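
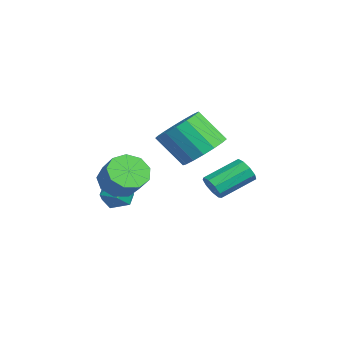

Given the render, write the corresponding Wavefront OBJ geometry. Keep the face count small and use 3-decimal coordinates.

v -1.24 -1.732 -1.934
v -0.903 -1.518 -1.278
v -0.157 -2.182 -2.342
v 0.18 -1.968 -1.686
v -0.331 -2.541 -1.686
v -1 -2.263 -1.434
v -0.06 -1.437 -2.186
v -0.729 -1.159 -1.934
v -0.174 -1.336 -1.434
v -0.342 -2.018 -1.125
v -0.718 -1.682 -2.495
v -0.886 -2.364 -2.186
v 0.417 1.608 -1.376
v 0.66 1.413 -0.863
v 0.306 2.836 -0.152
v 0.063 3.032 -0.664
v 0.946 1.598 -1.092
v 0.592 3.021 -0.38
v 0.984 1.788 -1.454
v 0.63 3.212 -0.742
v 0.757 1.895 -1.779
v 0.403 3.318 -1.067
v 0.371 1.867 -1.915
v 0.017 3.29 -1.204
v 0.007 1.718 -1.8
v -0.347 3.141 -1.088
v -0.166 1.518 -1.485
v -0.52 2.941 -0.774
v -0.066 1.36 -1.12
v -0.42 2.783 -0.408
v 0.26 1.319 -0.874
v -0.094 2.742 -0.163
v 1.263 -2.095 -0.318
v 1.849 -2.388 -0.861
v 2.702 -2.158 -0.064
v 2.117 -1.865 0.478
v 1.771 -1.817 -0.942
v 2.624 -1.588 -0.145
v 1.455 -1.377 -0.731
v 2.308 -1.147 0.066
v 1.05 -1.272 -0.327
v 1.903 -1.043 0.47
v 0.745 -1.552 0.081
v 1.598 -1.323 0.878
v 0.682 -2.087 0.302
v 1.535 -1.857 1.099
v 0.891 -2.625 0.232
v 1.745 -2.395 1.029
v 1.275 -2.915 -0.095
v 2.128 -2.685 0.702
v 1.653 -2.821 -0.526
v 2.506 -2.592 0.271
v -0.056 1.438 0.337
v 0.926 1.172 0.598
v 0.337 0.237 1.863
v -0.644 0.502 1.603
v 0.839 1.589 0.865
v 0.25 0.654 2.131
v 0.547 1.971 1.012
v -0.042 1.036 2.277
v 0.117 2.23 1.004
v -0.472 1.295 2.269
v -0.353 2.309 0.843
v -0.941 1.374 2.108
v -0.754 2.187 0.566
v -1.343 1.252 1.832
v -0.996 1.894 0.237
v -1.585 0.959 1.503
v -1.022 1.496 -0.069
v -1.611 0.561 1.196
v -0.827 1.085 -0.282
v -1.416 0.15 0.983
v -0.455 0.755 -0.353
v -1.044 -0.18 0.912
v 0.008 0.581 -0.266
v -0.58 -0.354 0.999
v 0.457 0.603 -0.041
v -0.132 -0.332 1.225
v 0.788 0.816 0.271
v 0.2 -0.119 1.536
f 1 12 6
f 1 6 2
f 1 2 8
f 1 8 11
f 1 11 12
f 2 6 10
f 6 12 5
f 12 11 3
f 11 8 7
f 8 2 9
f 4 10 5
f 4 5 3
f 4 3 7
f 4 7 9
f 4 9 10
f 5 10 6
f 3 5 12
f 7 3 11
f 9 7 8
f 10 9 2
f 14 13 17
f 14 17 15
f 15 17 18
f 15 18 16
f 17 13 19
f 17 19 18
f 18 19 20
f 18 20 16
f 19 13 21
f 19 21 20
f 20 21 22
f 20 22 16
f 21 13 23
f 21 23 22
f 22 23 24
f 22 24 16
f 23 13 25
f 23 25 24
f 24 25 26
f 24 26 16
f 25 13 27
f 25 27 26
f 26 27 28
f 26 28 16
f 27 13 29
f 27 29 28
f 28 29 30
f 28 30 16
f 29 13 31
f 29 31 30
f 30 31 32
f 30 32 16
f 31 13 14
f 31 14 32
f 32 14 15
f 32 15 16
f 34 33 37
f 34 37 35
f 35 37 38
f 35 38 36
f 37 33 39
f 37 39 38
f 38 39 40
f 38 40 36
f 39 33 41
f 39 41 40
f 40 41 42
f 40 42 36
f 41 33 43
f 41 43 42
f 42 43 44
f 42 44 36
f 43 33 45
f 43 45 44
f 44 45 46
f 44 46 36
f 45 33 47
f 45 47 46
f 46 47 48
f 46 48 36
f 47 33 49
f 47 49 48
f 48 49 50
f 48 50 36
f 49 33 51
f 49 51 50
f 50 51 52
f 50 52 36
f 51 33 34
f 51 34 52
f 52 34 35
f 52 35 36
f 54 53 57
f 54 57 55
f 55 57 58
f 55 58 56
f 57 53 59
f 57 59 58
f 58 59 60
f 58 60 56
f 59 53 61
f 59 61 60
f 60 61 62
f 60 62 56
f 61 53 63
f 61 63 62
f 62 63 64
f 62 64 56
f 63 53 65
f 63 65 64
f 64 65 66
f 64 66 56
f 65 53 67
f 65 67 66
f 66 67 68
f 66 68 56
f 67 53 69
f 67 69 68
f 68 69 70
f 68 70 56
f 69 53 71
f 69 71 70
f 70 71 72
f 70 72 56
f 71 53 73
f 71 73 72
f 72 73 74
f 72 74 56
f 73 53 75
f 73 75 74
f 74 75 76
f 74 76 56
f 75 53 77
f 75 77 76
f 76 77 78
f 76 78 56
f 77 53 79
f 77 79 78
f 78 79 80
f 78 80 56
f 79 53 54
f 79 54 80
f 80 54 55
f 80 55 56



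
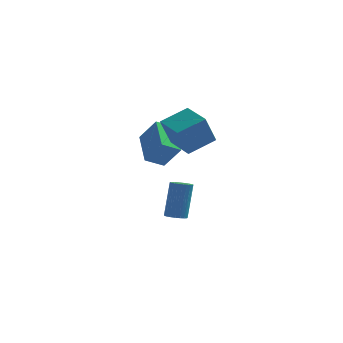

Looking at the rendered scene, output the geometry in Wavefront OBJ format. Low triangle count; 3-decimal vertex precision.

v -0.666 1.08 2.177
v -1.013 0.473 3.538
v 0.363 1.849 2.782
v 0.015 1.242 4.143
v 0.285 -0.002 1.937
v -0.063 -0.609 3.298
v 1.313 0.767 2.542
v 0.966 0.16 3.903
v -1.103 1.788 0.544
v -1.844 1.295 0.979
v -1.666 3.344 1.35
v -2.406 2.851 1.784
v -0.314 1.529 1.596
v -1.054 1.036 2.03
v -0.876 3.085 2.401
v -1.617 2.592 2.836
v -0.789 2.764 -2.849
v -0.392 3.076 -2.974
v -0.235 3.608 -1.157
v -0.631 3.296 -1.031
v -0.562 3.207 -2.998
v -0.405 3.74 -1.181
v -0.771 3.262 -2.996
v -0.614 3.794 -1.179
v -0.983 3.231 -2.969
v -0.826 3.763 -1.151
v -1.162 3.119 -2.92
v -1.004 3.651 -1.103
v -1.276 2.946 -2.86
v -1.119 3.478 -1.043
v -1.305 2.741 -2.797
v -1.148 3.273 -0.98
v -1.246 2.54 -2.743
v -1.089 3.072 -0.926
v -1.107 2.378 -2.708
v -0.95 2.91 -0.891
v -0.914 2.282 -2.697
v -0.756 2.815 -0.88
v -0.698 2.27 -2.712
v -0.541 2.803 -0.895
v -0.498 2.344 -2.751
v -0.341 2.876 -0.933
v -0.349 2.489 -2.806
v -0.192 3.022 -0.989
v -0.275 2.683 -2.869
v -0.118 3.215 -1.052
v -0.291 2.89 -2.929
v -0.133 3.422 -1.111
f 2 4 1
f 5 2 1
f 1 4 3
f 3 5 1
f 2 8 4
f 6 2 5
f 6 8 2
f 4 8 3
f 7 5 3
f 3 8 7
f 7 6 5
f 8 6 7
f 10 12 9
f 13 10 9
f 9 12 11
f 11 13 9
f 10 16 12
f 14 10 13
f 14 16 10
f 12 16 11
f 15 13 11
f 11 16 15
f 15 14 13
f 16 14 15
f 18 17 21
f 18 21 19
f 19 21 22
f 19 22 20
f 21 17 23
f 21 23 22
f 22 23 24
f 22 24 20
f 23 17 25
f 23 25 24
f 24 25 26
f 24 26 20
f 25 17 27
f 25 27 26
f 26 27 28
f 26 28 20
f 27 17 29
f 27 29 28
f 28 29 30
f 28 30 20
f 29 17 31
f 29 31 30
f 30 31 32
f 30 32 20
f 31 17 33
f 31 33 32
f 32 33 34
f 32 34 20
f 33 17 35
f 33 35 34
f 34 35 36
f 34 36 20
f 35 17 37
f 35 37 36
f 36 37 38
f 36 38 20
f 37 17 39
f 37 39 38
f 38 39 40
f 38 40 20
f 39 17 41
f 39 41 40
f 40 41 42
f 40 42 20
f 41 17 43
f 41 43 42
f 42 43 44
f 42 44 20
f 43 17 45
f 43 45 44
f 44 45 46
f 44 46 20
f 45 17 47
f 45 47 46
f 46 47 48
f 46 48 20
f 47 17 18
f 47 18 48
f 48 18 19
f 48 19 20



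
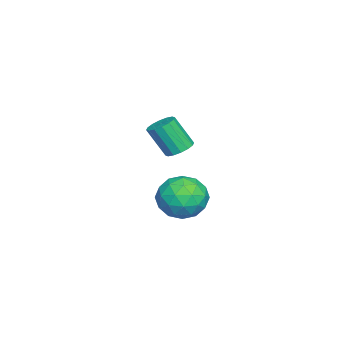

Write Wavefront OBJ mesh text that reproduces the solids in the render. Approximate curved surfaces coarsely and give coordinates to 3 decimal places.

v -2.886 2.704 -1.833
v -2.452 2.311 -0.96
v -4.388 2.809 -1.04
v -3.954 2.416 -0.167
v -3.692 3.379 -0.496
v -2.764 3.315 -0.986
v -4.076 1.805 -1.014
v -3.148 1.741 -1.504
v -3.187 1.755 -0.454
v -2.95 2.728 -0.133
v -3.89 2.392 -1.867
v -3.653 3.365 -1.546
v -2.537 2.499 -1.466
v -4.303 2.621 -0.534
v -4.149 3.188 -0.727
v -3.894 2.957 -0.214
v -2.721 3.089 -1.482
v -2.466 2.858 -0.968
v -3.195 3.485 -0.695
v -4.374 2.262 -1.032
v -4.119 2.031 -0.518
v -2.946 2.163 -1.786
v -2.691 1.932 -1.273
v -3.645 1.635 -1.305
v -2.714 1.941 -0.655
v -3.597 2.002 -0.189
v -3.669 1.643 -0.687
v -3.123 1.605 -0.975
v -2.575 2.513 -0.467
v -3.458 2.574 -0.001
v -3.304 3.141 -0.194
v -2.759 3.103 -0.482
v -3.007 2.186 -0.17
v -3.382 2.546 -1.999
v -4.265 2.607 -1.533
v -4.081 2.017 -1.518
v -3.536 1.979 -1.806
v -3.243 3.118 -1.811
v -4.126 3.179 -1.345
v -3.717 3.515 -1.025
v -3.171 3.477 -1.313
v -3.833 2.934 -1.83
v -1.245 3.041 2.532
v -0.716 3.231 2.629
v -0.687 2.549 3.805
v -1.215 2.359 3.708
v -0.893 3.433 2.751
v -0.864 2.751 3.927
v -1.165 3.53 2.814
v -1.135 2.848 3.99
v -1.458 3.496 2.801
v -1.428 2.814 3.977
v -1.693 3.34 2.717
v -1.664 2.658 3.893
v -1.809 3.104 2.583
v -1.78 2.422 3.759
v -1.773 2.851 2.435
v -1.744 2.169 3.611
v -1.596 2.649 2.313
v -1.567 1.967 3.489
v -1.325 2.552 2.25
v -1.295 1.87 3.426
v -1.032 2.586 2.263
v -1.002 1.904 3.439
v -0.796 2.742 2.347
v -0.767 2.06 3.523
v -0.68 2.978 2.481
v -0.651 2.296 3.657
f 1 38 17
f 38 12 41
f 17 41 6
f 38 41 17
f 1 17 13
f 17 6 18
f 13 18 2
f 17 18 13
f 1 13 22
f 13 2 23
f 22 23 8
f 13 23 22
f 1 22 34
f 22 8 37
f 34 37 11
f 22 37 34
f 1 34 38
f 34 11 42
f 38 42 12
f 34 42 38
f 2 18 29
f 18 6 32
f 29 32 10
f 18 32 29
f 6 41 19
f 41 12 40
f 19 40 5
f 41 40 19
f 12 42 39
f 42 11 35
f 39 35 3
f 42 35 39
f 11 37 36
f 37 8 24
f 36 24 7
f 37 24 36
f 8 23 28
f 23 2 25
f 28 25 9
f 23 25 28
f 4 30 16
f 30 10 31
f 16 31 5
f 30 31 16
f 4 16 14
f 16 5 15
f 14 15 3
f 16 15 14
f 4 14 21
f 14 3 20
f 21 20 7
f 14 20 21
f 4 21 26
f 21 7 27
f 26 27 9
f 21 27 26
f 4 26 30
f 26 9 33
f 30 33 10
f 26 33 30
f 5 31 19
f 31 10 32
f 19 32 6
f 31 32 19
f 3 15 39
f 15 5 40
f 39 40 12
f 15 40 39
f 7 20 36
f 20 3 35
f 36 35 11
f 20 35 36
f 9 27 28
f 27 7 24
f 28 24 8
f 27 24 28
f 10 33 29
f 33 9 25
f 29 25 2
f 33 25 29
f 44 43 47
f 44 47 45
f 45 47 48
f 45 48 46
f 47 43 49
f 47 49 48
f 48 49 50
f 48 50 46
f 49 43 51
f 49 51 50
f 50 51 52
f 50 52 46
f 51 43 53
f 51 53 52
f 52 53 54
f 52 54 46
f 53 43 55
f 53 55 54
f 54 55 56
f 54 56 46
f 55 43 57
f 55 57 56
f 56 57 58
f 56 58 46
f 57 43 59
f 57 59 58
f 58 59 60
f 58 60 46
f 59 43 61
f 59 61 60
f 60 61 62
f 60 62 46
f 61 43 63
f 61 63 62
f 62 63 64
f 62 64 46
f 63 43 65
f 63 65 64
f 64 65 66
f 64 66 46
f 65 43 67
f 65 67 66
f 66 67 68
f 66 68 46
f 67 43 44
f 67 44 68
f 68 44 45
f 68 45 46



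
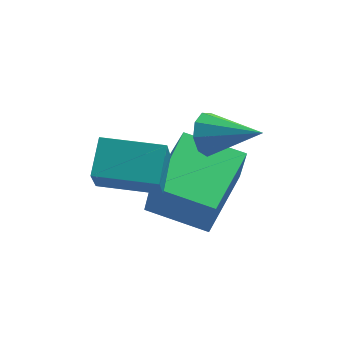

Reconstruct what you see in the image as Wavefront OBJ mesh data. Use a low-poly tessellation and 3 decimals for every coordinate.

v -1.926 2.881 -0.252
v -1.622 3.125 -0.655
v -0.794 2.339 0.272
v -1.651 3.359 -0.352
v -1.808 3.368 -0.003
v -2.021 3.15 0.229
v -2.189 2.806 0.236
v -2.234 2.497 0.014
v -2.135 2.367 -0.332
v -1.938 2.478 -0.642
v -1.736 2.778 -0.769
v -3.271 2.708 -2.733
v -3.138 2.576 -1.761
v -2.495 4.514 -2.593
v -2.362 4.381 -1.621
v -1.898 2.139 -2.999
v -1.765 2.006 -2.027
v -1.122 3.944 -2.859
v -0.989 3.812 -1.887
v -4.283 1.886 -0.988
v -4.37 1.335 -0.075
v -4.1 2.694 -0.483
v -4.186 2.143 0.43
v -2.894 1.597 -1.03
v -2.98 1.046 -0.117
v -2.71 2.405 -0.525
v -2.797 1.854 0.388
f 2 1 4
f 2 4 3
f 4 1 5
f 4 5 3
f 5 1 6
f 5 6 3
f 6 1 7
f 6 7 3
f 7 1 8
f 7 8 3
f 8 1 9
f 8 9 3
f 9 1 10
f 9 10 3
f 10 1 11
f 10 11 3
f 11 1 2
f 11 2 3
f 13 15 12
f 16 13 12
f 12 15 14
f 14 16 12
f 13 19 15
f 17 13 16
f 17 19 13
f 15 19 14
f 18 16 14
f 14 19 18
f 18 17 16
f 19 17 18
f 21 23 20
f 24 21 20
f 20 23 22
f 22 24 20
f 21 27 23
f 25 21 24
f 25 27 21
f 23 27 22
f 26 24 22
f 22 27 26
f 26 25 24
f 27 25 26



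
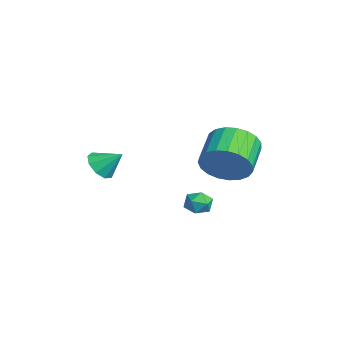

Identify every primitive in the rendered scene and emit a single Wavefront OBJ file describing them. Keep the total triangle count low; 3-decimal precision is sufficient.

v 1.715 1.742 -0.861
v 2.204 2.118 -0.99
v 2.196 0.962 -1.31
v 2.685 1.338 -1.439
v 2.563 1.174 -0.842
v 2.265 1.656 -0.565
v 2.135 1.424 -1.735
v 1.837 1.906 -1.458
v 2.464 1.921 -1.531
v 2.728 1.767 -0.979
v 1.672 1.313 -1.321
v 1.936 1.159 -0.769
v -0.163 -1.817 0.155
v 0.516 -2.129 0.097
v 0.263 -1.023 0.885
v 0.457 -1.767 -0.262
v 0.108 -1.429 -0.426
v -0.368 -1.272 -0.318
v -0.749 -1.371 0.012
v -0.856 -1.678 0.408
v -0.638 -2.05 0.687
v -0.199 -2.313 0.716
v 0.257 -2.345 0.483
v 2.661 2.484 0.981
v 3.272 2.836 1.8
v 2.029 3.508 2.437
v 1.419 3.156 1.619
v 3.305 3.174 1.507
v 2.062 3.847 2.144
v 3.226 3.393 1.122
v 1.984 4.066 1.76
v 3.05 3.455 0.714
v 1.808 4.128 1.351
v 2.807 3.349 0.352
v 1.564 4.022 0.989
v 2.538 3.093 0.098
v 1.296 3.766 0.736
v 2.291 2.732 -0.002
v 1.049 3.405 0.635
v 2.108 2.328 0.067
v 0.865 3.001 0.704
v 2.02 1.951 0.295
v 0.778 2.624 0.932
v 2.044 1.666 0.641
v 0.801 2.339 1.278
v 2.174 1.522 1.046
v 0.931 2.195 1.683
v 2.388 1.545 1.44
v 1.146 2.218 2.077
v 2.65 1.73 1.755
v 1.407 2.403 2.392
v 2.913 2.045 1.936
v 1.671 2.718 2.573
v 3.133 2.436 1.952
v 1.891 3.109 2.589
f 1 12 6
f 1 6 2
f 1 2 8
f 1 8 11
f 1 11 12
f 2 6 10
f 6 12 5
f 12 11 3
f 11 8 7
f 8 2 9
f 4 10 5
f 4 5 3
f 4 3 7
f 4 7 9
f 4 9 10
f 5 10 6
f 3 5 12
f 7 3 11
f 9 7 8
f 10 9 2
f 14 13 16
f 14 16 15
f 16 13 17
f 16 17 15
f 17 13 18
f 17 18 15
f 18 13 19
f 18 19 15
f 19 13 20
f 19 20 15
f 20 13 21
f 20 21 15
f 21 13 22
f 21 22 15
f 22 13 23
f 22 23 15
f 23 13 14
f 23 14 15
f 25 24 28
f 25 28 26
f 26 28 29
f 26 29 27
f 28 24 30
f 28 30 29
f 29 30 31
f 29 31 27
f 30 24 32
f 30 32 31
f 31 32 33
f 31 33 27
f 32 24 34
f 32 34 33
f 33 34 35
f 33 35 27
f 34 24 36
f 34 36 35
f 35 36 37
f 35 37 27
f 36 24 38
f 36 38 37
f 37 38 39
f 37 39 27
f 38 24 40
f 38 40 39
f 39 40 41
f 39 41 27
f 40 24 42
f 40 42 41
f 41 42 43
f 41 43 27
f 42 24 44
f 42 44 43
f 43 44 45
f 43 45 27
f 44 24 46
f 44 46 45
f 45 46 47
f 45 47 27
f 46 24 48
f 46 48 47
f 47 48 49
f 47 49 27
f 48 24 50
f 48 50 49
f 49 50 51
f 49 51 27
f 50 24 52
f 50 52 51
f 51 52 53
f 51 53 27
f 52 24 54
f 52 54 53
f 53 54 55
f 53 55 27
f 54 24 25
f 54 25 55
f 55 25 26
f 55 26 27



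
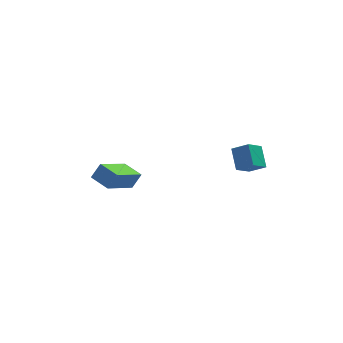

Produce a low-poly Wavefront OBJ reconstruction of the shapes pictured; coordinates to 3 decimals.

v 2.962 -2.251 -0.23
v 2.914 -1.366 0.487
v 2.291 -1.905 -0.701
v 2.243 -1.02 0.016
v 3.637 -1.74 -0.816
v 3.589 -0.855 -0.099
v 2.966 -1.394 -1.287
v 2.918 -0.509 -0.57
v -3.033 -0.16 -2.637
v -2.589 0.009 -1.932
v -3.664 0.641 -2.431
v -3.221 0.81 -1.726
v -1.799 1.09 -3.714
v -1.356 1.259 -3.009
v -2.431 1.891 -3.508
v -1.987 2.06 -2.803
f 2 4 1
f 5 2 1
f 1 4 3
f 3 5 1
f 2 8 4
f 6 2 5
f 6 8 2
f 4 8 3
f 7 5 3
f 3 8 7
f 7 6 5
f 8 6 7
f 10 12 9
f 13 10 9
f 9 12 11
f 11 13 9
f 10 16 12
f 14 10 13
f 14 16 10
f 12 16 11
f 15 13 11
f 11 16 15
f 15 14 13
f 16 14 15



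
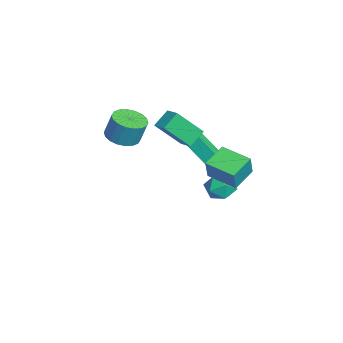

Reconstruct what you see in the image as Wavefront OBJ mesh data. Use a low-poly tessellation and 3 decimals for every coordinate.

v -2.26 2.029 -1.52
v -1.771 2.379 -2.278
v -2.309 0.621 -2.202
v -1.82 0.971 -2.96
v -1.38 0.874 -2.103
v -1.35 1.744 -1.682
v -2.73 1.256 -2.798
v -2.7 2.126 -2.377
v -2.061 1.901 -3.068
v -1.227 1.665 -2.638
v -2.853 1.335 -1.842
v -2.019 1.099 -1.412
v -1.571 -0.631 1.525
v -1.4 -2.027 3.084
v -2.19 0.092 2.239
v -2.019 -1.304 3.799
v -0.721 -0.196 1.821
v -0.55 -1.592 3.381
v -1.34 0.527 2.536
v -1.169 -0.869 4.095
v -3.857 -0.353 0.257
v -3.852 0.281 0.838
v -4.714 -0.015 -0.105
v -4.709 0.619 0.475
v -2.831 0.841 -1.055
v -2.826 1.475 -0.475
v -3.688 1.179 -1.418
v -3.683 1.813 -0.837
v 2.356 0.42 1.574
v 2.872 0.254 2.843
v 1.35 1.352 2.104
v 1.867 1.186 3.373
v 3.433 1.734 1.307
v 3.95 1.568 2.576
v 2.428 2.666 1.837
v 2.944 2.5 3.106
v -2.155 -3.666 1.87
v -1.183 -3.559 1.72
v -1.012 -3.147 3.12
v -1.985 -3.254 3.27
v -1.341 -3.159 1.622
v -1.171 -2.748 3.022
v -1.662 -2.861 1.573
v -1.491 -2.449 2.974
v -2.08 -2.721 1.583
v -1.909 -2.31 2.983
v -2.512 -2.769 1.649
v -2.342 -2.357 3.05
v -2.875 -2.995 1.76
v -2.704 -2.583 3.161
v -3.094 -3.353 1.892
v -2.924 -2.941 3.293
v -3.128 -3.773 2.02
v -2.957 -3.361 3.42
v -2.969 -4.172 2.118
v -2.799 -3.761 3.518
v -2.649 -4.471 2.166
v -2.478 -4.059 3.567
v -2.231 -4.61 2.157
v -2.06 -4.199 3.557
v -1.798 -4.563 2.09
v -1.628 -4.151 3.491
v -1.436 -4.337 1.979
v -1.265 -3.925 3.38
v -1.216 -3.979 1.847
v -1.046 -3.567 3.248
f 1 12 6
f 1 6 2
f 1 2 8
f 1 8 11
f 1 11 12
f 2 6 10
f 6 12 5
f 12 11 3
f 11 8 7
f 8 2 9
f 4 10 5
f 4 5 3
f 4 3 7
f 4 7 9
f 4 9 10
f 5 10 6
f 3 5 12
f 7 3 11
f 9 7 8
f 10 9 2
f 14 16 13
f 17 14 13
f 13 16 15
f 15 17 13
f 14 20 16
f 18 14 17
f 18 20 14
f 16 20 15
f 19 17 15
f 15 20 19
f 19 18 17
f 20 18 19
f 22 24 21
f 25 22 21
f 21 24 23
f 23 25 21
f 22 28 24
f 26 22 25
f 26 28 22
f 24 28 23
f 27 25 23
f 23 28 27
f 27 26 25
f 28 26 27
f 30 32 29
f 33 30 29
f 29 32 31
f 31 33 29
f 30 36 32
f 34 30 33
f 34 36 30
f 32 36 31
f 35 33 31
f 31 36 35
f 35 34 33
f 36 34 35
f 38 37 41
f 38 41 39
f 39 41 42
f 39 42 40
f 41 37 43
f 41 43 42
f 42 43 44
f 42 44 40
f 43 37 45
f 43 45 44
f 44 45 46
f 44 46 40
f 45 37 47
f 45 47 46
f 46 47 48
f 46 48 40
f 47 37 49
f 47 49 48
f 48 49 50
f 48 50 40
f 49 37 51
f 49 51 50
f 50 51 52
f 50 52 40
f 51 37 53
f 51 53 52
f 52 53 54
f 52 54 40
f 53 37 55
f 53 55 54
f 54 55 56
f 54 56 40
f 55 37 57
f 55 57 56
f 56 57 58
f 56 58 40
f 57 37 59
f 57 59 58
f 58 59 60
f 58 60 40
f 59 37 61
f 59 61 60
f 60 61 62
f 60 62 40
f 61 37 63
f 61 63 62
f 62 63 64
f 62 64 40
f 63 37 65
f 63 65 64
f 64 65 66
f 64 66 40
f 65 37 38
f 65 38 66
f 66 38 39
f 66 39 40



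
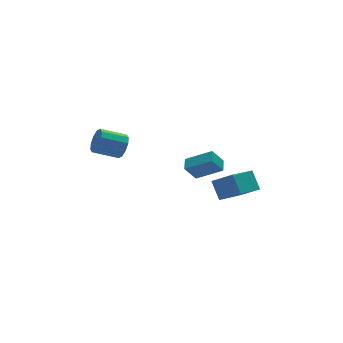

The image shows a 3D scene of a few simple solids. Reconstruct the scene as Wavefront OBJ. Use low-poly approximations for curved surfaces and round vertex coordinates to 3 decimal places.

v 2.664 -0.209 -1.6
v 2.583 0.73 -0.538
v 4.28 0.568 -2.163
v 4.199 1.507 -1.101
v 3.521 -1.267 -0.599
v 3.44 -0.328 0.463
v 5.137 -0.49 -1.162
v 5.056 0.449 -0.1
v -2.651 1.421 3.402
v -2.263 1.768 4.075
v -3.722 2.166 4.71
v -4.109 1.819 4.038
v -2.32 2.142 3.709
v -3.779 2.54 4.344
v -2.504 2.24 3.227
v -3.962 2.638 3.862
v -2.743 2.025 2.811
v -4.202 2.423 3.447
v -2.947 1.579 2.622
v -4.406 1.978 3.257
v -3.038 1.074 2.73
v -4.497 1.472 3.365
v -2.981 0.7 3.096
v -4.44 1.098 3.731
v -2.798 0.602 3.578
v -4.256 1 4.213
v -2.558 0.817 3.993
v -4.017 1.215 4.629
v -2.354 1.262 4.183
v -3.813 1.661 4.818
v 1.719 -1.204 2.65
v 2.081 -0.434 2.909
v 0.426 -0.288 1.734
v 0.789 0.482 1.993
v 2.431 -1.202 1.647
v 2.794 -0.432 1.906
v 1.139 -0.286 0.731
v 1.501 0.484 0.99
f 2 4 1
f 5 2 1
f 1 4 3
f 3 5 1
f 2 8 4
f 6 2 5
f 6 8 2
f 4 8 3
f 7 5 3
f 3 8 7
f 7 6 5
f 8 6 7
f 10 9 13
f 10 13 11
f 11 13 14
f 11 14 12
f 13 9 15
f 13 15 14
f 14 15 16
f 14 16 12
f 15 9 17
f 15 17 16
f 16 17 18
f 16 18 12
f 17 9 19
f 17 19 18
f 18 19 20
f 18 20 12
f 19 9 21
f 19 21 20
f 20 21 22
f 20 22 12
f 21 9 23
f 21 23 22
f 22 23 24
f 22 24 12
f 23 9 25
f 23 25 24
f 24 25 26
f 24 26 12
f 25 9 27
f 25 27 26
f 26 27 28
f 26 28 12
f 27 9 29
f 27 29 28
f 28 29 30
f 28 30 12
f 29 9 10
f 29 10 30
f 30 10 11
f 30 11 12
f 32 34 31
f 35 32 31
f 31 34 33
f 33 35 31
f 32 38 34
f 36 32 35
f 36 38 32
f 34 38 33
f 37 35 33
f 33 38 37
f 37 36 35
f 38 36 37



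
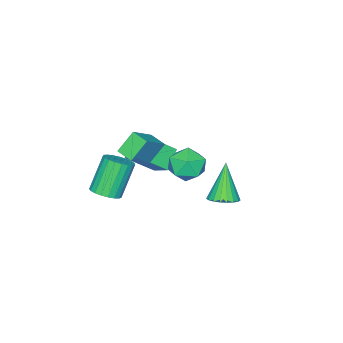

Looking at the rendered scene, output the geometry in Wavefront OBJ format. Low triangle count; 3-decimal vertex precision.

v 0.178 -3.278 -0.704
v 0.668 -2.704 -0.41
v -0.389 -2.707 1.358
v -0.878 -3.282 1.064
v 0.425 -2.521 -0.555
v -0.632 -2.525 1.213
v 0.139 -2.47 -0.726
v -0.918 -2.473 1.042
v -0.14 -2.558 -0.893
v -1.197 -2.561 0.875
v -0.364 -2.771 -1.027
v -1.42 -2.774 0.741
v -0.494 -3.071 -1.106
v -1.551 -3.074 0.663
v -0.508 -3.408 -1.115
v -1.565 -3.411 0.654
v -0.403 -3.722 -1.053
v -1.46 -3.725 0.716
v -0.198 -3.959 -0.93
v -1.255 -3.962 0.838
v 0.072 -4.079 -0.769
v -0.984 -4.082 0.999
v 0.361 -4.06 -0.596
v -0.696 -4.063 1.172
v 0.618 -3.906 -0.442
v -0.439 -3.909 1.326
v 0.799 -3.644 -0.334
v -0.258 -3.647 1.434
v 0.873 -3.318 -0.289
v -0.184 -3.321 1.479
v 0.826 -2.986 -0.316
v -0.23 -2.989 1.452
v -3.015 -3.029 1.722
v -1.614 -2.996 2.803
v -2.9 -2.102 1.544
v -1.499 -2.069 2.625
v -2.201 -3.331 0.675
v -0.8 -3.298 1.756
v -2.086 -2.404 0.497
v -0.685 -2.371 1.578
v -4.709 -3.654 -0.738
v -4.524 -2.644 -0.098
v -3.648 -3.364 -1.503
v -3.462 -2.354 -0.863
v -3.598 -4.606 0.443
v -3.412 -3.596 1.083
v -2.536 -4.316 -0.322
v -2.351 -3.306 0.318
v -1.089 1.719 3.424
v -0.298 1.865 2.781
v -1.002 0.075 3.159
v -0.211 0.221 2.516
v -0.091 0.387 3.526
v -0.145 1.403 3.69
v -1.155 0.537 2.25
v -1.209 1.553 2.414
v -0.338 1.134 2.056
v 0.319 1.042 2.844
v -1.619 0.898 3.096
v -0.962 0.806 3.884
v -1.378 2.53 0.799
v -0.646 2.499 1.097
v -2.162 2.07 2.681
v -0.725 2.815 1.141
v -0.916 3.082 1.126
v -1.188 3.253 1.055
v -1.492 3.299 0.94
v -1.776 3.212 0.8
v -1.991 3.008 0.66
v -2.101 2.72 0.544
v -2.085 2.4 0.472
v -1.947 2.102 0.457
v -1.711 1.879 0.501
v -1.416 1.768 0.596
v -1.116 1.788 0.727
v -0.86 1.937 0.87
v -0.694 2.189 1.001
f 2 1 5
f 2 5 3
f 3 5 6
f 3 6 4
f 5 1 7
f 5 7 6
f 6 7 8
f 6 8 4
f 7 1 9
f 7 9 8
f 8 9 10
f 8 10 4
f 9 1 11
f 9 11 10
f 10 11 12
f 10 12 4
f 11 1 13
f 11 13 12
f 12 13 14
f 12 14 4
f 13 1 15
f 13 15 14
f 14 15 16
f 14 16 4
f 15 1 17
f 15 17 16
f 16 17 18
f 16 18 4
f 17 1 19
f 17 19 18
f 18 19 20
f 18 20 4
f 19 1 21
f 19 21 20
f 20 21 22
f 20 22 4
f 21 1 23
f 21 23 22
f 22 23 24
f 22 24 4
f 23 1 25
f 23 25 24
f 24 25 26
f 24 26 4
f 25 1 27
f 25 27 26
f 26 27 28
f 26 28 4
f 27 1 29
f 27 29 28
f 28 29 30
f 28 30 4
f 29 1 31
f 29 31 30
f 30 31 32
f 30 32 4
f 31 1 2
f 31 2 32
f 32 2 3
f 32 3 4
f 34 36 33
f 37 34 33
f 33 36 35
f 35 37 33
f 34 40 36
f 38 34 37
f 38 40 34
f 36 40 35
f 39 37 35
f 35 40 39
f 39 38 37
f 40 38 39
f 42 44 41
f 45 42 41
f 41 44 43
f 43 45 41
f 42 48 44
f 46 42 45
f 46 48 42
f 44 48 43
f 47 45 43
f 43 48 47
f 47 46 45
f 48 46 47
f 49 60 54
f 49 54 50
f 49 50 56
f 49 56 59
f 49 59 60
f 50 54 58
f 54 60 53
f 60 59 51
f 59 56 55
f 56 50 57
f 52 58 53
f 52 53 51
f 52 51 55
f 52 55 57
f 52 57 58
f 53 58 54
f 51 53 60
f 55 51 59
f 57 55 56
f 58 57 50
f 62 61 64
f 62 64 63
f 64 61 65
f 64 65 63
f 65 61 66
f 65 66 63
f 66 61 67
f 66 67 63
f 67 61 68
f 67 68 63
f 68 61 69
f 68 69 63
f 69 61 70
f 69 70 63
f 70 61 71
f 70 71 63
f 71 61 72
f 71 72 63
f 72 61 73
f 72 73 63
f 73 61 74
f 73 74 63
f 74 61 75
f 74 75 63
f 75 61 76
f 75 76 63
f 76 61 77
f 76 77 63
f 77 61 62
f 77 62 63



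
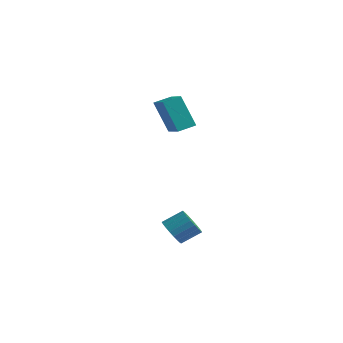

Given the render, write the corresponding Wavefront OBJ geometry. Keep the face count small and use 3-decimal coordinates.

v 3.474 0.066 -2.174
v 3.895 -0.477 -1.849
v 4.427 0.312 -1.221
v 4.006 0.854 -1.546
v 4.071 -0.398 -2.098
v 4.604 0.391 -1.471
v 4.145 -0.238 -2.361
v 4.677 0.551 -1.734
v 4.102 -0.026 -2.592
v 4.634 0.763 -1.964
v 3.951 0.202 -2.75
v 4.483 0.991 -2.122
v 3.717 0.406 -2.808
v 4.249 1.195 -2.181
v 3.441 0.552 -2.757
v 3.973 1.341 -2.13
v 3.171 0.613 -2.605
v 3.703 1.402 -1.978
v 2.953 0.58 -2.378
v 3.485 1.369 -1.751
v 2.825 0.458 -2.116
v 3.358 1.247 -1.489
v 2.81 0.268 -1.864
v 3.342 1.057 -1.237
v 2.909 0.043 -1.666
v 3.441 0.832 -1.038
v 3.106 -0.178 -1.555
v 3.638 0.611 -0.928
v 3.366 -0.357 -1.551
v 3.899 0.432 -0.924
v 3.645 -0.463 -1.655
v 4.178 0.326 -1.028
v -0.091 3.42 2.454
v -0.815 3.143 4.2
v 0.23 4.283 2.725
v -0.494 4.006 4.47
v 1.134 2.834 2.87
v 0.41 2.557 4.615
v 1.455 3.697 3.14
v 0.731 3.42 4.886
f 2 1 5
f 2 5 3
f 3 5 6
f 3 6 4
f 5 1 7
f 5 7 6
f 6 7 8
f 6 8 4
f 7 1 9
f 7 9 8
f 8 9 10
f 8 10 4
f 9 1 11
f 9 11 10
f 10 11 12
f 10 12 4
f 11 1 13
f 11 13 12
f 12 13 14
f 12 14 4
f 13 1 15
f 13 15 14
f 14 15 16
f 14 16 4
f 15 1 17
f 15 17 16
f 16 17 18
f 16 18 4
f 17 1 19
f 17 19 18
f 18 19 20
f 18 20 4
f 19 1 21
f 19 21 20
f 20 21 22
f 20 22 4
f 21 1 23
f 21 23 22
f 22 23 24
f 22 24 4
f 23 1 25
f 23 25 24
f 24 25 26
f 24 26 4
f 25 1 27
f 25 27 26
f 26 27 28
f 26 28 4
f 27 1 29
f 27 29 28
f 28 29 30
f 28 30 4
f 29 1 31
f 29 31 30
f 30 31 32
f 30 32 4
f 31 1 2
f 31 2 32
f 32 2 3
f 32 3 4
f 34 36 33
f 37 34 33
f 33 36 35
f 35 37 33
f 34 40 36
f 38 34 37
f 38 40 34
f 36 40 35
f 39 37 35
f 35 40 39
f 39 38 37
f 40 38 39



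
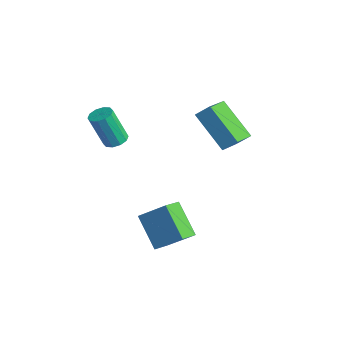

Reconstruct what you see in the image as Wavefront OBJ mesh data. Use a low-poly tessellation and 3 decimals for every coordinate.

v -0.817 -0.187 2.422
v -0.281 -0.27 2.513
v -0.626 -0.776 4.088
v -1.163 -0.693 3.998
v -0.354 0.051 2.6
v -0.699 -0.455 4.175
v -0.604 0.28 2.619
v -0.949 -0.226 4.194
v -0.936 0.331 2.563
v -1.281 -0.174 4.138
v -1.222 0.184 2.453
v -1.567 -0.321 4.028
v -1.354 -0.104 2.332
v -1.699 -0.61 3.907
v -1.281 -0.425 2.245
v -1.626 -0.931 3.82
v -1.031 -0.654 2.226
v -1.376 -1.16 3.801
v -0.699 -0.706 2.282
v -1.044 -1.211 3.857
v -0.413 -0.559 2.392
v -0.758 -1.064 3.967
v 2.438 2.87 2.745
v 0.894 2.525 4.049
v 1.796 3.946 2.269
v 0.252 3.601 3.573
v 2.808 3.339 3.307
v 1.264 2.994 4.611
v 2.166 4.415 2.831
v 0.622 4.07 4.135
v 2.762 -0.486 -1.821
v 1.475 -0.5 -0.65
v 2.403 0.341 -2.205
v 1.116 0.327 -1.034
v 3.604 0.313 -0.886
v 2.317 0.299 0.285
v 3.245 1.14 -1.27
v 1.958 1.126 -0.099
f 2 1 5
f 2 5 3
f 3 5 6
f 3 6 4
f 5 1 7
f 5 7 6
f 6 7 8
f 6 8 4
f 7 1 9
f 7 9 8
f 8 9 10
f 8 10 4
f 9 1 11
f 9 11 10
f 10 11 12
f 10 12 4
f 11 1 13
f 11 13 12
f 12 13 14
f 12 14 4
f 13 1 15
f 13 15 14
f 14 15 16
f 14 16 4
f 15 1 17
f 15 17 16
f 16 17 18
f 16 18 4
f 17 1 19
f 17 19 18
f 18 19 20
f 18 20 4
f 19 1 21
f 19 21 20
f 20 21 22
f 20 22 4
f 21 1 2
f 21 2 22
f 22 2 3
f 22 3 4
f 24 26 23
f 27 24 23
f 23 26 25
f 25 27 23
f 24 30 26
f 28 24 27
f 28 30 24
f 26 30 25
f 29 27 25
f 25 30 29
f 29 28 27
f 30 28 29
f 32 34 31
f 35 32 31
f 31 34 33
f 33 35 31
f 32 38 34
f 36 32 35
f 36 38 32
f 34 38 33
f 37 35 33
f 33 38 37
f 37 36 35
f 38 36 37



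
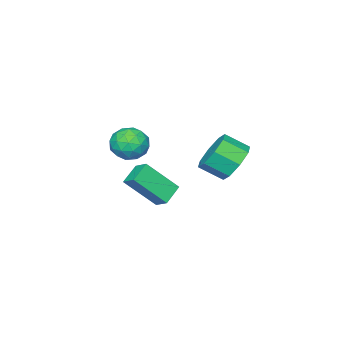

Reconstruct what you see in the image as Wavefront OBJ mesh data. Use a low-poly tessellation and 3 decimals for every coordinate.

v 1.258 -0.745 2.499
v 1.649 -1.079 1.755
v -0.029 -0.701 1.805
v 0.362 -1.035 1.061
v 0.266 -1.556 1.793
v 1.062 -1.583 2.223
v 0.558 -0.197 1.337
v 1.354 -0.224 1.767
v 1.216 -0.74 1.037
v 1.036 -1.58 1.319
v 0.584 -0.2 2.241
v 0.404 -1.04 2.523
v 1.567 -0.916 2.188
v 0.053 -0.864 1.372
v -0.003 -1.171 1.802
v 0.227 -1.367 1.365
v 1.221 -1.212 2.463
v 1.451 -1.408 2.025
v 0.638 -1.689 2.048
v 0.169 -0.372 1.535
v 0.399 -0.568 1.097
v 1.393 -0.413 2.195
v 1.623 -0.609 1.758
v 0.982 -0.091 1.512
v 1.542 -0.913 1.329
v 0.785 -0.887 0.92
v 0.901 -0.394 1.083
v 1.368 -0.41 1.335
v 1.436 -1.406 1.494
v 0.679 -1.381 1.086
v 0.623 -1.687 1.517
v 1.091 -1.703 1.769
v 1.181 -1.207 1.072
v 0.941 -0.399 2.474
v 0.184 -0.374 2.066
v 0.529 -0.077 1.791
v 0.997 -0.093 2.043
v 0.835 -0.893 2.64
v 0.078 -0.867 2.231
v 0.252 -1.37 2.225
v 0.719 -1.386 2.477
v 0.439 -0.573 2.488
v 0.264 0.76 -0.525
v 1.192 -0.204 0.852
v 0.386 1.444 -0.128
v 1.314 0.48 1.249
v 1.186 0.9 -1.049
v 2.114 -0.064 0.328
v 1.308 1.584 -0.652
v 2.236 0.62 0.725
v 0.33 4.395 2.213
v 0.952 4.236 1.472
v 1.492 3.387 2.107
v 0.87 3.545 2.847
v 1.203 4.755 1.952
v 1.743 3.905 2.587
v 0.944 5.062 2.584
v 1.483 4.213 3.219
v 0.324 4.979 2.999
v 0.864 4.13 3.634
v -0.292 4.553 2.953
v 0.248 3.704 3.588
v -0.543 4.035 2.473
v -0.003 3.185 3.108
v -0.283 3.727 1.841
v 0.256 2.878 2.476
v 0.336 3.81 1.426
v 0.876 2.961 2.061
f 1 38 17
f 38 12 41
f 17 41 6
f 38 41 17
f 1 17 13
f 17 6 18
f 13 18 2
f 17 18 13
f 1 13 22
f 13 2 23
f 22 23 8
f 13 23 22
f 1 22 34
f 22 8 37
f 34 37 11
f 22 37 34
f 1 34 38
f 34 11 42
f 38 42 12
f 34 42 38
f 2 18 29
f 18 6 32
f 29 32 10
f 18 32 29
f 6 41 19
f 41 12 40
f 19 40 5
f 41 40 19
f 12 42 39
f 42 11 35
f 39 35 3
f 42 35 39
f 11 37 36
f 37 8 24
f 36 24 7
f 37 24 36
f 8 23 28
f 23 2 25
f 28 25 9
f 23 25 28
f 4 30 16
f 30 10 31
f 16 31 5
f 30 31 16
f 4 16 14
f 16 5 15
f 14 15 3
f 16 15 14
f 4 14 21
f 14 3 20
f 21 20 7
f 14 20 21
f 4 21 26
f 21 7 27
f 26 27 9
f 21 27 26
f 4 26 30
f 26 9 33
f 30 33 10
f 26 33 30
f 5 31 19
f 31 10 32
f 19 32 6
f 31 32 19
f 3 15 39
f 15 5 40
f 39 40 12
f 15 40 39
f 7 20 36
f 20 3 35
f 36 35 11
f 20 35 36
f 9 27 28
f 27 7 24
f 28 24 8
f 27 24 28
f 10 33 29
f 33 9 25
f 29 25 2
f 33 25 29
f 44 46 43
f 47 44 43
f 43 46 45
f 45 47 43
f 44 50 46
f 48 44 47
f 48 50 44
f 46 50 45
f 49 47 45
f 45 50 49
f 49 48 47
f 50 48 49
f 52 51 55
f 52 55 53
f 53 55 56
f 53 56 54
f 55 51 57
f 55 57 56
f 56 57 58
f 56 58 54
f 57 51 59
f 57 59 58
f 58 59 60
f 58 60 54
f 59 51 61
f 59 61 60
f 60 61 62
f 60 62 54
f 61 51 63
f 61 63 62
f 62 63 64
f 62 64 54
f 63 51 65
f 63 65 64
f 64 65 66
f 64 66 54
f 65 51 67
f 65 67 66
f 66 67 68
f 66 68 54
f 67 51 52
f 67 52 68
f 68 52 53
f 68 53 54



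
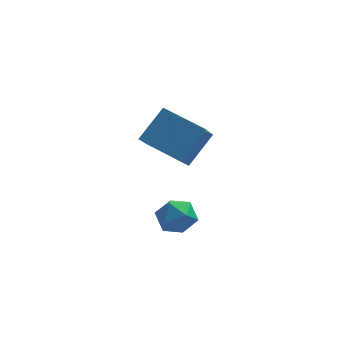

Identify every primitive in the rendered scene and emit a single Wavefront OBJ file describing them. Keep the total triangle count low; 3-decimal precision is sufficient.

v -2.482 1.044 1.522
v -1.415 1.926 2.778
v -2.09 2.401 0.236
v -1.023 3.283 1.493
v -0.797 -0.063 0.867
v 0.27 0.819 2.124
v -0.405 1.294 -0.418
v 0.662 2.176 0.838
v -1.136 1.697 -2.912
v -0.39 1.595 -3.536
v -1.49 0.165 -3.084
v -0.744 0.063 -3.708
v -0.569 0.228 -2.761
v -0.35 1.175 -2.654
v -1.53 0.585 -3.966
v -1.311 1.532 -3.859
v -0.634 0.908 -4.188
v -0.04 0.687 -3.443
v -1.84 1.073 -3.177
v -1.246 0.852 -2.432
f 2 4 1
f 5 2 1
f 1 4 3
f 3 5 1
f 2 8 4
f 6 2 5
f 6 8 2
f 4 8 3
f 7 5 3
f 3 8 7
f 7 6 5
f 8 6 7
f 9 20 14
f 9 14 10
f 9 10 16
f 9 16 19
f 9 19 20
f 10 14 18
f 14 20 13
f 20 19 11
f 19 16 15
f 16 10 17
f 12 18 13
f 12 13 11
f 12 11 15
f 12 15 17
f 12 17 18
f 13 18 14
f 11 13 20
f 15 11 19
f 17 15 16
f 18 17 10



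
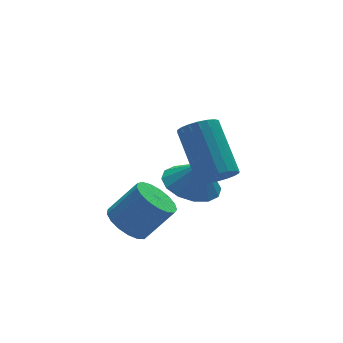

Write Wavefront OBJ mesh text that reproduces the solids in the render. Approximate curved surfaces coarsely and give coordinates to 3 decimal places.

v -0.388 2.564 -4.074
v 0.438 2.246 -4.362
v -0.132 2.316 -3.066
v 0.51 2.712 -4.265
v 0.343 3.138 -4.118
v -0.021 3.411 -3.959
v -0.483 3.457 -3.831
v -0.919 3.263 -3.768
v -1.213 2.882 -3.787
v -1.286 2.416 -3.883
v -1.118 1.99 -4.031
v -0.754 1.717 -4.19
v -0.293 1.672 -4.318
v 0.144 1.865 -4.381
v -1.324 -0.811 -1.327
v -0.99 -1.154 -0.948
v -0.882 0.269 0.245
v -1.216 0.611 -0.133
v -0.802 -1.036 -1.105
v -0.694 0.386 0.088
v -0.717 -0.874 -1.306
v -0.61 0.548 -0.113
v -0.753 -0.7 -1.511
v -0.646 0.723 -0.318
v -0.902 -0.547 -1.679
v -0.794 0.875 -0.486
v -1.134 -0.447 -1.778
v -1.026 0.975 -0.584
v -1.404 -0.419 -1.787
v -1.296 1.003 -0.594
v -1.658 -0.469 -1.705
v -1.55 0.954 -0.512
v -1.846 -0.586 -1.548
v -1.738 0.836 -0.355
v -1.93 -0.748 -1.347
v -1.823 0.674 -0.154
v -1.894 -0.923 -1.142
v -1.787 0.5 0.051
v -1.746 -1.075 -0.974
v -1.638 0.347 0.219
v -1.514 -1.175 -0.876
v -1.406 0.247 0.318
v -1.244 -1.203 -0.866
v -1.136 0.219 0.327
v -3.19 1.091 -3.903
v -2.73 0.755 -4.359
v -1.91 0.513 -3.353
v -2.37 0.849 -2.897
v -2.625 1.088 -4.365
v -1.805 0.846 -3.359
v -2.649 1.422 -4.264
v -1.829 1.18 -3.259
v -2.797 1.68 -4.081
v -1.977 1.438 -3.076
v -3.035 1.803 -3.857
v -2.215 1.561 -2.852
v -3.309 1.763 -3.644
v -2.489 1.521 -2.638
v -3.555 1.569 -3.49
v -2.735 1.327 -2.484
v -3.718 1.266 -3.43
v -2.898 1.024 -2.424
v -3.76 0.922 -3.479
v -2.94 0.68 -2.473
v -3.671 0.618 -3.625
v -2.851 0.375 -2.619
v -3.472 0.421 -3.834
v -2.652 0.179 -2.829
v -3.208 0.378 -4.06
v -2.388 0.136 -3.054
v -2.94 0.499 -4.249
v -2.121 0.257 -3.243
f 2 1 4
f 2 4 3
f 4 1 5
f 4 5 3
f 5 1 6
f 5 6 3
f 6 1 7
f 6 7 3
f 7 1 8
f 7 8 3
f 8 1 9
f 8 9 3
f 9 1 10
f 9 10 3
f 10 1 11
f 10 11 3
f 11 1 12
f 11 12 3
f 12 1 13
f 12 13 3
f 13 1 14
f 13 14 3
f 14 1 2
f 14 2 3
f 16 15 19
f 16 19 17
f 17 19 20
f 17 20 18
f 19 15 21
f 19 21 20
f 20 21 22
f 20 22 18
f 21 15 23
f 21 23 22
f 22 23 24
f 22 24 18
f 23 15 25
f 23 25 24
f 24 25 26
f 24 26 18
f 25 15 27
f 25 27 26
f 26 27 28
f 26 28 18
f 27 15 29
f 27 29 28
f 28 29 30
f 28 30 18
f 29 15 31
f 29 31 30
f 30 31 32
f 30 32 18
f 31 15 33
f 31 33 32
f 32 33 34
f 32 34 18
f 33 15 35
f 33 35 34
f 34 35 36
f 34 36 18
f 35 15 37
f 35 37 36
f 36 37 38
f 36 38 18
f 37 15 39
f 37 39 38
f 38 39 40
f 38 40 18
f 39 15 41
f 39 41 40
f 40 41 42
f 40 42 18
f 41 15 43
f 41 43 42
f 42 43 44
f 42 44 18
f 43 15 16
f 43 16 44
f 44 16 17
f 44 17 18
f 46 45 49
f 46 49 47
f 47 49 50
f 47 50 48
f 49 45 51
f 49 51 50
f 50 51 52
f 50 52 48
f 51 45 53
f 51 53 52
f 52 53 54
f 52 54 48
f 53 45 55
f 53 55 54
f 54 55 56
f 54 56 48
f 55 45 57
f 55 57 56
f 56 57 58
f 56 58 48
f 57 45 59
f 57 59 58
f 58 59 60
f 58 60 48
f 59 45 61
f 59 61 60
f 60 61 62
f 60 62 48
f 61 45 63
f 61 63 62
f 62 63 64
f 62 64 48
f 63 45 65
f 63 65 64
f 64 65 66
f 64 66 48
f 65 45 67
f 65 67 66
f 66 67 68
f 66 68 48
f 67 45 69
f 67 69 68
f 68 69 70
f 68 70 48
f 69 45 71
f 69 71 70
f 70 71 72
f 70 72 48
f 71 45 46
f 71 46 72
f 72 46 47
f 72 47 48



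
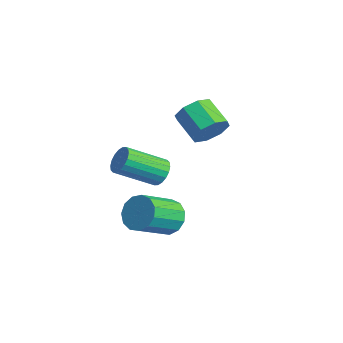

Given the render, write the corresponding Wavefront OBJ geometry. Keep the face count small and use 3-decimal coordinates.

v 1.093 -3.037 0.542
v 1.912 -2.688 0.675
v 2.405 -4.194 1.591
v 1.587 -4.543 1.458
v 1.629 -2.541 1.069
v 2.122 -4.047 1.985
v 1.175 -2.552 1.295
v 1.669 -4.057 2.212
v 0.696 -2.717 1.283
v 1.189 -4.222 2.199
v 0.343 -2.983 1.035
v 0.836 -4.488 1.951
v 0.228 -3.267 0.631
v 0.721 -4.772 1.547
v 0.388 -3.478 0.198
v 0.881 -4.983 1.115
v 0.772 -3.549 -0.125
v 1.265 -5.054 0.791
v 1.258 -3.457 -0.237
v 1.751 -4.963 0.679
v 1.692 -3.233 -0.101
v 2.185 -4.738 0.815
v 1.936 -2.946 0.238
v 2.429 -4.451 1.155
v -2.744 0.544 2.746
v -2.255 0.524 3.549
v -3.528 0.255 4.316
v -4.016 0.276 3.514
v -2.492 1.184 3.388
v -3.765 0.915 4.155
v -2.876 1.469 2.851
v -4.149 1.2 3.618
v -3.183 1.213 2.252
v -4.455 0.944 3.019
v -3.232 0.565 1.944
v -4.505 0.296 2.711
v -2.995 -0.095 2.105
v -4.268 -0.364 2.872
v -2.611 -0.38 2.642
v -3.884 -0.649 3.409
v -2.305 -0.124 3.241
v -3.577 -0.393 4.008
v 0.011 -2.908 2.537
v 0.693 -2.964 2.62
v 0.432 -4.648 3.627
v -0.251 -4.592 3.543
v 0.607 -2.803 2.867
v 0.346 -4.488 3.874
v 0.403 -2.663 3.048
v 0.142 -4.347 4.055
v 0.121 -2.571 3.129
v -0.14 -4.256 4.135
v -0.183 -2.546 3.092
v -0.444 -4.231 4.098
v -0.448 -2.593 2.945
v -0.709 -4.277 3.951
v -0.623 -2.702 2.717
v -0.884 -4.386 3.724
v -0.672 -2.852 2.453
v -0.933 -4.536 3.46
v -0.586 -3.012 2.206
v -0.847 -4.697 3.213
v -0.382 -3.153 2.025
v -0.643 -4.837 3.032
v -0.1 -3.244 1.945
v -0.361 -4.929 2.951
v 0.204 -3.269 1.982
v -0.057 -4.954 2.988
v 0.469 -3.223 2.129
v 0.208 -4.907 3.135
v 0.644 -3.114 2.356
v 0.383 -4.798 3.363
f 2 1 5
f 2 5 3
f 3 5 6
f 3 6 4
f 5 1 7
f 5 7 6
f 6 7 8
f 6 8 4
f 7 1 9
f 7 9 8
f 8 9 10
f 8 10 4
f 9 1 11
f 9 11 10
f 10 11 12
f 10 12 4
f 11 1 13
f 11 13 12
f 12 13 14
f 12 14 4
f 13 1 15
f 13 15 14
f 14 15 16
f 14 16 4
f 15 1 17
f 15 17 16
f 16 17 18
f 16 18 4
f 17 1 19
f 17 19 18
f 18 19 20
f 18 20 4
f 19 1 21
f 19 21 20
f 20 21 22
f 20 22 4
f 21 1 23
f 21 23 22
f 22 23 24
f 22 24 4
f 23 1 2
f 23 2 24
f 24 2 3
f 24 3 4
f 26 25 29
f 26 29 27
f 27 29 30
f 27 30 28
f 29 25 31
f 29 31 30
f 30 31 32
f 30 32 28
f 31 25 33
f 31 33 32
f 32 33 34
f 32 34 28
f 33 25 35
f 33 35 34
f 34 35 36
f 34 36 28
f 35 25 37
f 35 37 36
f 36 37 38
f 36 38 28
f 37 25 39
f 37 39 38
f 38 39 40
f 38 40 28
f 39 25 41
f 39 41 40
f 40 41 42
f 40 42 28
f 41 25 26
f 41 26 42
f 42 26 27
f 42 27 28
f 44 43 47
f 44 47 45
f 45 47 48
f 45 48 46
f 47 43 49
f 47 49 48
f 48 49 50
f 48 50 46
f 49 43 51
f 49 51 50
f 50 51 52
f 50 52 46
f 51 43 53
f 51 53 52
f 52 53 54
f 52 54 46
f 53 43 55
f 53 55 54
f 54 55 56
f 54 56 46
f 55 43 57
f 55 57 56
f 56 57 58
f 56 58 46
f 57 43 59
f 57 59 58
f 58 59 60
f 58 60 46
f 59 43 61
f 59 61 60
f 60 61 62
f 60 62 46
f 61 43 63
f 61 63 62
f 62 63 64
f 62 64 46
f 63 43 65
f 63 65 64
f 64 65 66
f 64 66 46
f 65 43 67
f 65 67 66
f 66 67 68
f 66 68 46
f 67 43 69
f 67 69 68
f 68 69 70
f 68 70 46
f 69 43 71
f 69 71 70
f 70 71 72
f 70 72 46
f 71 43 44
f 71 44 72
f 72 44 45
f 72 45 46



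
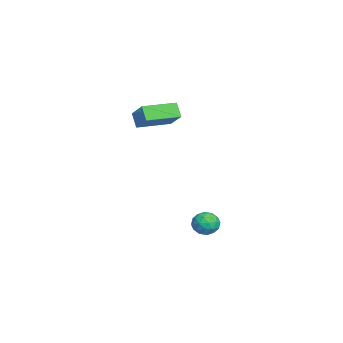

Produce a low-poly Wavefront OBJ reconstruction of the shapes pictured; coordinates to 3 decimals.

v 0.681 2.561 -3.977
v 1.04 2.937 -4.388
v 1.58 2.123 -3.592
v 1.939 2.499 -4.003
v 1.615 2.778 -3.497
v 1.059 3.048 -3.735
v 1.561 2.012 -4.245
v 1.005 2.282 -4.483
v 1.584 2.597 -4.553
v 1.617 3.071 -4.091
v 1.003 1.989 -3.889
v 1.036 2.463 -3.427
v 0.781 2.787 -4.216
v 1.839 2.273 -3.764
v 1.648 2.436 -3.467
v 1.859 2.657 -3.708
v 0.793 2.853 -3.832
v 1.003 3.074 -4.074
v 1.341 2.98 -3.551
v 1.617 1.986 -3.906
v 1.827 2.207 -4.148
v 0.761 2.403 -4.272
v 0.972 2.624 -4.513
v 1.279 2.08 -4.429
v 1.312 2.809 -4.555
v 1.841 2.551 -4.329
v 1.619 2.265 -4.471
v 1.292 2.424 -4.611
v 1.331 3.087 -4.283
v 1.86 2.83 -4.057
v 1.669 2.994 -3.76
v 1.343 3.153 -3.9
v 1.651 2.888 -4.381
v 0.76 2.23 -3.923
v 1.289 1.973 -3.697
v 1.277 1.907 -4.08
v 0.951 2.066 -4.22
v 0.779 2.509 -3.651
v 1.308 2.251 -3.425
v 1.328 2.636 -3.369
v 1.001 2.795 -3.509
v 0.969 2.172 -3.599
v -0.423 -0.685 1.806
v 0.493 -0.209 2.563
v -1.151 0.762 1.778
v -0.235 1.237 2.535
v 0.015 -0.477 1.145
v 0.931 -0.002 1.902
v -0.713 0.969 1.117
v 0.203 1.445 1.874
f 1 38 17
f 38 12 41
f 17 41 6
f 38 41 17
f 1 17 13
f 17 6 18
f 13 18 2
f 17 18 13
f 1 13 22
f 13 2 23
f 22 23 8
f 13 23 22
f 1 22 34
f 22 8 37
f 34 37 11
f 22 37 34
f 1 34 38
f 34 11 42
f 38 42 12
f 34 42 38
f 2 18 29
f 18 6 32
f 29 32 10
f 18 32 29
f 6 41 19
f 41 12 40
f 19 40 5
f 41 40 19
f 12 42 39
f 42 11 35
f 39 35 3
f 42 35 39
f 11 37 36
f 37 8 24
f 36 24 7
f 37 24 36
f 8 23 28
f 23 2 25
f 28 25 9
f 23 25 28
f 4 30 16
f 30 10 31
f 16 31 5
f 30 31 16
f 4 16 14
f 16 5 15
f 14 15 3
f 16 15 14
f 4 14 21
f 14 3 20
f 21 20 7
f 14 20 21
f 4 21 26
f 21 7 27
f 26 27 9
f 21 27 26
f 4 26 30
f 26 9 33
f 30 33 10
f 26 33 30
f 5 31 19
f 31 10 32
f 19 32 6
f 31 32 19
f 3 15 39
f 15 5 40
f 39 40 12
f 15 40 39
f 7 20 36
f 20 3 35
f 36 35 11
f 20 35 36
f 9 27 28
f 27 7 24
f 28 24 8
f 27 24 28
f 10 33 29
f 33 9 25
f 29 25 2
f 33 25 29
f 44 46 43
f 47 44 43
f 43 46 45
f 45 47 43
f 44 50 46
f 48 44 47
f 48 50 44
f 46 50 45
f 49 47 45
f 45 50 49
f 49 48 47
f 50 48 49



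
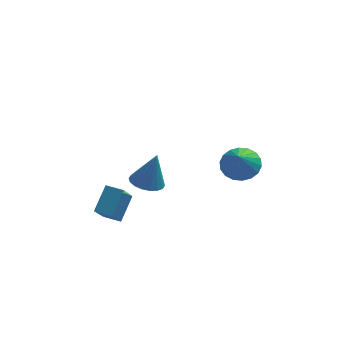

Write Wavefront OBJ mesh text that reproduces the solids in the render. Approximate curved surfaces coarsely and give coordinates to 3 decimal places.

v 3.024 -3.158 1.399
v 4.039 -3.383 1.392
v 2.836 -4.042 2.621
v 4.019 -3.007 1.661
v 3.801 -2.661 1.878
v 3.43 -2.413 1.999
v 2.978 -2.313 2.002
v 2.535 -2.38 1.885
v 2.189 -2.602 1.672
v 2.009 -2.934 1.405
v 2.029 -3.31 1.136
v 2.247 -3.656 0.92
v 2.618 -3.904 0.798
v 3.07 -4.004 0.795
v 3.513 -3.937 0.912
v 3.859 -3.715 1.125
v -4.185 -3.44 -1.835
v -3.612 -2.366 -0.707
v -3.779 -2.063 -3.354
v -3.206 -0.988 -2.226
v -3.294 -3.812 -1.934
v -2.721 -2.737 -0.806
v -2.888 -2.434 -3.453
v -2.315 -1.36 -2.325
v -1.582 3.553 -4.935
v -0.69 3.919 -5.202
v -1.018 3.687 -2.865
v -0.939 4.285 -5.158
v -1.314 4.507 -5.07
v -1.743 4.54 -4.955
v -2.14 4.377 -4.836
v -2.426 4.051 -4.737
v -2.546 3.627 -4.677
v -2.474 3.188 -4.668
v -2.226 2.821 -4.712
v -1.85 2.599 -4.8
v -1.421 2.566 -4.915
v -1.024 2.729 -5.034
v -0.738 3.055 -5.133
v -0.619 3.479 -5.193
f 2 1 4
f 2 4 3
f 4 1 5
f 4 5 3
f 5 1 6
f 5 6 3
f 6 1 7
f 6 7 3
f 7 1 8
f 7 8 3
f 8 1 9
f 8 9 3
f 9 1 10
f 9 10 3
f 10 1 11
f 10 11 3
f 11 1 12
f 11 12 3
f 12 1 13
f 12 13 3
f 13 1 14
f 13 14 3
f 14 1 15
f 14 15 3
f 15 1 16
f 15 16 3
f 16 1 2
f 16 2 3
f 18 20 17
f 21 18 17
f 17 20 19
f 19 21 17
f 18 24 20
f 22 18 21
f 22 24 18
f 20 24 19
f 23 21 19
f 19 24 23
f 23 22 21
f 24 22 23
f 26 25 28
f 26 28 27
f 28 25 29
f 28 29 27
f 29 25 30
f 29 30 27
f 30 25 31
f 30 31 27
f 31 25 32
f 31 32 27
f 32 25 33
f 32 33 27
f 33 25 34
f 33 34 27
f 34 25 35
f 34 35 27
f 35 25 36
f 35 36 27
f 36 25 37
f 36 37 27
f 37 25 38
f 37 38 27
f 38 25 39
f 38 39 27
f 39 25 40
f 39 40 27
f 40 25 26
f 40 26 27



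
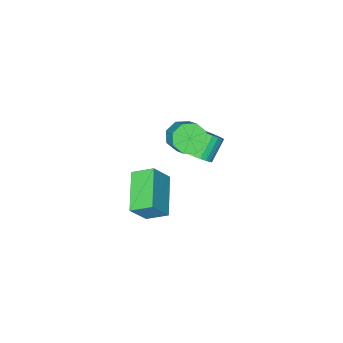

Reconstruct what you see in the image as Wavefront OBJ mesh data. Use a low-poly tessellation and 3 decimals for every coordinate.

v -2.777 -1.805 -4.434
v -2.354 -1.361 -3.816
v -3.361 -1.752 -2.848
v -3.783 -2.195 -3.466
v -2.563 -1.123 -3.937
v -3.57 -1.513 -2.97
v -2.805 -0.989 -4.134
v -3.812 -1.379 -3.167
v -3.042 -0.978 -4.377
v -4.049 -1.369 -3.409
v -3.239 -1.094 -4.628
v -4.246 -1.484 -3.66
v -3.365 -1.318 -4.85
v -4.372 -1.708 -3.882
v -3.402 -1.616 -5.008
v -4.409 -2.006 -4.041
v -3.344 -1.943 -5.079
v -4.35 -2.333 -4.111
v -3.199 -2.248 -5.052
v -4.206 -2.639 -4.084
v -2.99 -2.487 -4.93
v -3.997 -2.877 -3.963
v -2.748 -2.621 -4.733
v -3.755 -3.011 -3.766
v -2.511 -2.631 -4.491
v -3.518 -3.022 -3.523
v -2.314 -2.516 -4.24
v -3.321 -2.906 -3.272
v -2.188 -2.292 -4.018
v -3.195 -2.682 -3.05
v -2.151 -1.994 -3.859
v -3.158 -2.384 -2.892
v -2.21 -1.667 -3.789
v -3.216 -2.057 -2.821
v 1.524 0.311 -1.806
v 0.805 1.108 -1.227
v 2.735 1.955 -2.568
v 2.017 2.753 -1.988
v 2.363 0.227 -0.652
v 1.645 1.025 -0.072
v 3.575 1.872 -1.413
v 2.856 2.669 -0.834
v -1.537 -1.158 -1.425
v -0.942 -0.841 -1.991
v -0.469 0.396 -0.801
v -1.063 0.078 -0.235
v -1.545 -0.546 -2.057
v -1.072 0.69 -0.868
v -2.142 -0.611 -1.753
v -1.669 0.626 -0.563
v -2.385 -0.996 -1.257
v -1.912 0.241 -0.067
v -2.131 -1.476 -0.859
v -1.658 -0.239 0.331
v -1.528 -1.77 -0.792
v -1.055 -0.534 0.397
v -0.931 -1.706 -1.097
v -0.458 -0.469 0.093
v -0.688 -1.321 -1.593
v -0.215 -0.084 -0.403
f 2 1 5
f 2 5 3
f 3 5 6
f 3 6 4
f 5 1 7
f 5 7 6
f 6 7 8
f 6 8 4
f 7 1 9
f 7 9 8
f 8 9 10
f 8 10 4
f 9 1 11
f 9 11 10
f 10 11 12
f 10 12 4
f 11 1 13
f 11 13 12
f 12 13 14
f 12 14 4
f 13 1 15
f 13 15 14
f 14 15 16
f 14 16 4
f 15 1 17
f 15 17 16
f 16 17 18
f 16 18 4
f 17 1 19
f 17 19 18
f 18 19 20
f 18 20 4
f 19 1 21
f 19 21 20
f 20 21 22
f 20 22 4
f 21 1 23
f 21 23 22
f 22 23 24
f 22 24 4
f 23 1 25
f 23 25 24
f 24 25 26
f 24 26 4
f 25 1 27
f 25 27 26
f 26 27 28
f 26 28 4
f 27 1 29
f 27 29 28
f 28 29 30
f 28 30 4
f 29 1 31
f 29 31 30
f 30 31 32
f 30 32 4
f 31 1 33
f 31 33 32
f 32 33 34
f 32 34 4
f 33 1 2
f 33 2 34
f 34 2 3
f 34 3 4
f 36 38 35
f 39 36 35
f 35 38 37
f 37 39 35
f 36 42 38
f 40 36 39
f 40 42 36
f 38 42 37
f 41 39 37
f 37 42 41
f 41 40 39
f 42 40 41
f 44 43 47
f 44 47 45
f 45 47 48
f 45 48 46
f 47 43 49
f 47 49 48
f 48 49 50
f 48 50 46
f 49 43 51
f 49 51 50
f 50 51 52
f 50 52 46
f 51 43 53
f 51 53 52
f 52 53 54
f 52 54 46
f 53 43 55
f 53 55 54
f 54 55 56
f 54 56 46
f 55 43 57
f 55 57 56
f 56 57 58
f 56 58 46
f 57 43 59
f 57 59 58
f 58 59 60
f 58 60 46
f 59 43 44
f 59 44 60
f 60 44 45
f 60 45 46



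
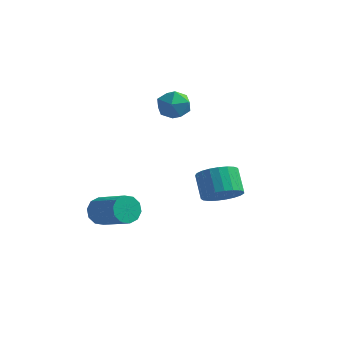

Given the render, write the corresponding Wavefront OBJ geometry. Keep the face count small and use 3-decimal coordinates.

v -3.724 0.322 -2.997
v -3.279 0.553 -3.695
v -1.43 -0.13 -2.741
v -1.876 -0.362 -2.043
v -3.295 0.97 -3.365
v -1.446 0.286 -2.411
v -3.475 1.139 -2.895
v -1.626 0.455 -1.94
v -3.751 0.995 -2.463
v -1.902 0.312 -1.509
v -4.016 0.595 -2.236
v -2.167 -0.089 -1.282
v -4.17 0.09 -2.299
v -2.321 -0.593 -1.345
v -4.154 -0.326 -2.629
v -2.305 -1.01 -1.675
v -3.974 -0.495 -3.1
v -2.125 -1.179 -2.145
v -3.698 -0.352 -3.531
v -1.849 -1.035 -2.577
v -3.433 0.049 -3.758
v -1.584 -0.635 -2.804
v -1.717 4.553 3.045
v -0.773 4.231 2.994
v -2.107 3.269 3.946
v -1.163 2.947 3.895
v -1.382 3.769 4.418
v -1.141 4.563 3.861
v -1.739 2.937 3.079
v -1.498 3.731 2.522
v -0.786 3.232 3.015
v -0.566 3.746 3.843
v -2.314 3.754 3.097
v -2.094 4.268 3.925
v 2.71 0.755 -0.456
v 3.251 1.619 -0.746
v 2.552 2.409 0.306
v 2.01 1.545 0.596
v 2.894 1.644 -1.002
v 2.194 2.435 0.049
v 2.504 1.516 -1.165
v 1.805 2.306 -0.113
v 2.151 1.256 -1.204
v 1.452 2.047 -0.153
v 1.894 0.909 -1.114
v 1.194 1.7 -0.063
v 1.778 0.536 -0.911
v 1.078 1.327 0.141
v 1.823 0.2 -0.628
v 1.124 0.991 0.423
v 2.021 -0.039 -0.316
v 1.322 0.752 0.735
v 2.339 -0.142 -0.028
v 1.64 0.649 1.023
v 2.72 -0.089 0.186
v 2.021 0.702 1.237
v 3.1 0.109 0.289
v 2.401 0.9 1.341
v 3.412 0.419 0.263
v 2.713 1.21 1.315
v 3.603 0.787 0.113
v 2.904 1.578 1.165
v 3.639 1.15 -0.135
v 2.94 1.941 0.917
v 3.515 1.444 -0.439
v 2.816 2.235 0.613
f 2 1 5
f 2 5 3
f 3 5 6
f 3 6 4
f 5 1 7
f 5 7 6
f 6 7 8
f 6 8 4
f 7 1 9
f 7 9 8
f 8 9 10
f 8 10 4
f 9 1 11
f 9 11 10
f 10 11 12
f 10 12 4
f 11 1 13
f 11 13 12
f 12 13 14
f 12 14 4
f 13 1 15
f 13 15 14
f 14 15 16
f 14 16 4
f 15 1 17
f 15 17 16
f 16 17 18
f 16 18 4
f 17 1 19
f 17 19 18
f 18 19 20
f 18 20 4
f 19 1 21
f 19 21 20
f 20 21 22
f 20 22 4
f 21 1 2
f 21 2 22
f 22 2 3
f 22 3 4
f 23 34 28
f 23 28 24
f 23 24 30
f 23 30 33
f 23 33 34
f 24 28 32
f 28 34 27
f 34 33 25
f 33 30 29
f 30 24 31
f 26 32 27
f 26 27 25
f 26 25 29
f 26 29 31
f 26 31 32
f 27 32 28
f 25 27 34
f 29 25 33
f 31 29 30
f 32 31 24
f 36 35 39
f 36 39 37
f 37 39 40
f 37 40 38
f 39 35 41
f 39 41 40
f 40 41 42
f 40 42 38
f 41 35 43
f 41 43 42
f 42 43 44
f 42 44 38
f 43 35 45
f 43 45 44
f 44 45 46
f 44 46 38
f 45 35 47
f 45 47 46
f 46 47 48
f 46 48 38
f 47 35 49
f 47 49 48
f 48 49 50
f 48 50 38
f 49 35 51
f 49 51 50
f 50 51 52
f 50 52 38
f 51 35 53
f 51 53 52
f 52 53 54
f 52 54 38
f 53 35 55
f 53 55 54
f 54 55 56
f 54 56 38
f 55 35 57
f 55 57 56
f 56 57 58
f 56 58 38
f 57 35 59
f 57 59 58
f 58 59 60
f 58 60 38
f 59 35 61
f 59 61 60
f 60 61 62
f 60 62 38
f 61 35 63
f 61 63 62
f 62 63 64
f 62 64 38
f 63 35 65
f 63 65 64
f 64 65 66
f 64 66 38
f 65 35 36
f 65 36 66
f 66 36 37
f 66 37 38



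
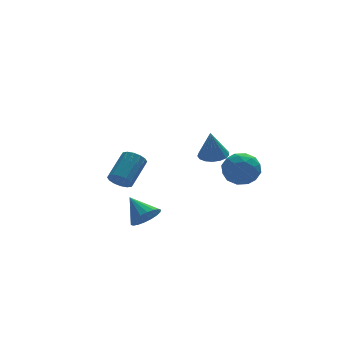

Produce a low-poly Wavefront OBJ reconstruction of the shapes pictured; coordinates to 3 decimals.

v -3.922 -3.538 -0.778
v -3.397 -3.705 -1.177
v -2.354 -2.709 -0.221
v -2.878 -2.542 0.178
v -3.536 -3.417 -1.325
v -2.493 -2.422 -0.369
v -3.778 -3.162 -1.326
v -2.735 -2.166 -0.37
v -4.059 -3.007 -1.18
v -3.016 -2.012 -0.225
v -4.303 -2.995 -0.927
v -3.26 -1.999 0.029
v -4.445 -3.128 -0.634
v -3.401 -2.132 0.322
v -4.446 -3.371 -0.379
v -3.403 -2.375 0.577
v -4.307 -3.658 -0.231
v -3.264 -2.663 0.725
v -4.065 -3.914 -0.23
v -3.022 -2.918 0.726
v -3.784 -4.068 -0.375
v -2.741 -3.073 0.58
v -3.54 -4.081 -0.629
v -2.497 -3.085 0.327
v -3.399 -3.948 -0.922
v -2.355 -2.952 0.034
v 2.86 1.869 -2.457
v 3.58 1.441 -2.401
v 2.62 1.691 -0.743
v 3.691 1.824 -2.346
v 3.611 2.217 -2.316
v 3.36 2.53 -2.319
v 2.993 2.692 -2.353
v 2.596 2.665 -2.411
v 2.26 2.456 -2.48
v 2.061 2.113 -2.543
v 2.045 1.714 -2.587
v 2.215 1.35 -2.601
v 2.534 1.105 -2.582
v 2.927 1.035 -2.534
v 3.305 1.157 -2.469
v -2.89 -4.367 -3.051
v -2.324 -4.613 -2.453
v -3.35 -3.233 -2.149
v -2.123 -4.365 -2.663
v -2.074 -4.116 -2.951
v -2.187 -3.918 -3.258
v -2.439 -3.808 -3.524
v -2.781 -3.809 -3.696
v -3.144 -3.921 -3.741
v -3.457 -4.121 -3.649
v -3.658 -4.369 -3.439
v -3.707 -4.618 -3.152
v -3.594 -4.816 -2.844
v -3.342 -4.926 -2.578
v -3 -4.925 -2.406
v -2.637 -4.813 -2.361
v 2.764 -1.475 -0.879
v 3.376 -0.978 -1.622
v 2.564 -2.842 -1.958
v 3.176 -2.345 -2.701
v 3.624 -2.705 -1.783
v 3.748 -1.861 -1.117
v 2.192 -1.959 -2.463
v 2.316 -1.115 -1.797
v 3.022 -1.278 -2.601
v 3.907 -1.739 -2.181
v 2.033 -2.081 -1.399
v 2.918 -2.542 -0.979
v 3.088 -1.107 -1.156
v 2.852 -2.713 -2.424
v 3.116 -2.925 -1.885
v 3.476 -2.633 -2.321
v 3.306 -1.625 -0.859
v 3.666 -1.333 -1.296
v 3.812 -2.349 -1.39
v 2.274 -2.487 -2.284
v 2.634 -2.195 -2.721
v 2.464 -1.187 -1.259
v 2.824 -0.895 -1.695
v 2.128 -1.471 -2.19
v 3.239 -0.991 -2.168
v 3.122 -1.794 -2.802
v 2.544 -1.567 -2.663
v 2.616 -1.071 -2.271
v 3.76 -1.262 -1.921
v 3.642 -2.065 -2.555
v 3.906 -2.277 -2.016
v 3.978 -1.78 -1.624
v 3.552 -1.438 -2.497
v 2.298 -1.755 -1.025
v 2.18 -2.558 -1.659
v 1.962 -2.04 -1.956
v 2.034 -1.543 -1.564
v 2.818 -2.026 -0.778
v 2.701 -2.829 -1.412
v 3.324 -2.749 -1.309
v 3.396 -2.253 -0.917
v 2.388 -2.382 -1.083
f 2 1 5
f 2 5 3
f 3 5 6
f 3 6 4
f 5 1 7
f 5 7 6
f 6 7 8
f 6 8 4
f 7 1 9
f 7 9 8
f 8 9 10
f 8 10 4
f 9 1 11
f 9 11 10
f 10 11 12
f 10 12 4
f 11 1 13
f 11 13 12
f 12 13 14
f 12 14 4
f 13 1 15
f 13 15 14
f 14 15 16
f 14 16 4
f 15 1 17
f 15 17 16
f 16 17 18
f 16 18 4
f 17 1 19
f 17 19 18
f 18 19 20
f 18 20 4
f 19 1 21
f 19 21 20
f 20 21 22
f 20 22 4
f 21 1 23
f 21 23 22
f 22 23 24
f 22 24 4
f 23 1 25
f 23 25 24
f 24 25 26
f 24 26 4
f 25 1 2
f 25 2 26
f 26 2 3
f 26 3 4
f 28 27 30
f 28 30 29
f 30 27 31
f 30 31 29
f 31 27 32
f 31 32 29
f 32 27 33
f 32 33 29
f 33 27 34
f 33 34 29
f 34 27 35
f 34 35 29
f 35 27 36
f 35 36 29
f 36 27 37
f 36 37 29
f 37 27 38
f 37 38 29
f 38 27 39
f 38 39 29
f 39 27 40
f 39 40 29
f 40 27 41
f 40 41 29
f 41 27 28
f 41 28 29
f 43 42 45
f 43 45 44
f 45 42 46
f 45 46 44
f 46 42 47
f 46 47 44
f 47 42 48
f 47 48 44
f 48 42 49
f 48 49 44
f 49 42 50
f 49 50 44
f 50 42 51
f 50 51 44
f 51 42 52
f 51 52 44
f 52 42 53
f 52 53 44
f 53 42 54
f 53 54 44
f 54 42 55
f 54 55 44
f 55 42 56
f 55 56 44
f 56 42 57
f 56 57 44
f 57 42 43
f 57 43 44
f 58 95 74
f 95 69 98
f 74 98 63
f 95 98 74
f 58 74 70
f 74 63 75
f 70 75 59
f 74 75 70
f 58 70 79
f 70 59 80
f 79 80 65
f 70 80 79
f 58 79 91
f 79 65 94
f 91 94 68
f 79 94 91
f 58 91 95
f 91 68 99
f 95 99 69
f 91 99 95
f 59 75 86
f 75 63 89
f 86 89 67
f 75 89 86
f 63 98 76
f 98 69 97
f 76 97 62
f 98 97 76
f 69 99 96
f 99 68 92
f 96 92 60
f 99 92 96
f 68 94 93
f 94 65 81
f 93 81 64
f 94 81 93
f 65 80 85
f 80 59 82
f 85 82 66
f 80 82 85
f 61 87 73
f 87 67 88
f 73 88 62
f 87 88 73
f 61 73 71
f 73 62 72
f 71 72 60
f 73 72 71
f 61 71 78
f 71 60 77
f 78 77 64
f 71 77 78
f 61 78 83
f 78 64 84
f 83 84 66
f 78 84 83
f 61 83 87
f 83 66 90
f 87 90 67
f 83 90 87
f 62 88 76
f 88 67 89
f 76 89 63
f 88 89 76
f 60 72 96
f 72 62 97
f 96 97 69
f 72 97 96
f 64 77 93
f 77 60 92
f 93 92 68
f 77 92 93
f 66 84 85
f 84 64 81
f 85 81 65
f 84 81 85
f 67 90 86
f 90 66 82
f 86 82 59
f 90 82 86



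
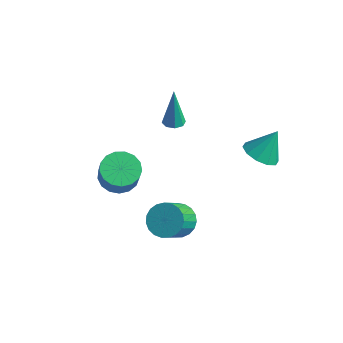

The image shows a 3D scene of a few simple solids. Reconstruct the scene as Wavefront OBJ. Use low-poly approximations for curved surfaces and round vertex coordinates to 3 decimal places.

v -1.591 -2.448 -1.959
v -0.83 -2.743 -2.312
v -0.467 -3.047 -1.275
v -1.229 -2.752 -0.921
v -0.748 -2.335 -2.22
v -0.385 -2.639 -1.183
v -0.86 -1.953 -2.069
v -0.497 -2.257 -1.032
v -1.139 -1.684 -1.893
v -0.776 -1.988 -0.856
v -1.522 -1.59 -1.731
v -1.159 -1.894 -0.694
v -1.921 -1.693 -1.622
v -1.558 -1.997 -0.585
v -2.244 -1.968 -1.59
v -1.881 -2.272 -0.552
v -2.418 -2.354 -1.642
v -2.055 -2.658 -0.605
v -2.402 -2.761 -1.767
v -2.039 -3.065 -0.73
v -2.201 -3.096 -1.935
v -1.838 -3.4 -0.898
v -1.86 -3.283 -2.109
v -1.497 -3.587 -1.072
v -1.457 -3.278 -2.249
v -1.095 -3.583 -1.212
v -1.086 -3.084 -2.322
v -0.723 -3.388 -1.285
v -1.013 0.77 -0.547
v -0.684 0.39 -0.464
v -1.187 1.03 1.327
v -0.507 0.737 -0.496
v -0.627 1.103 -0.558
v -0.974 1.274 -0.613
v -1.343 1.15 -0.63
v -1.52 0.803 -0.598
v -1.4 0.437 -0.536
v -1.053 0.266 -0.481
v 2.153 -3.455 -1.754
v 2.961 -3.433 -1.815
v 3.074 -4.504 -0.686
v 2.267 -4.525 -0.626
v 2.901 -3.195 -1.584
v 3.015 -4.266 -0.455
v 2.713 -3.003 -1.382
v 2.826 -4.073 -0.253
v 2.427 -2.888 -1.244
v 2.541 -3.959 -0.116
v 2.094 -2.871 -1.195
v 2.208 -3.942 -0.067
v 1.772 -2.956 -1.243
v 1.886 -4.027 -0.114
v 1.515 -3.126 -1.378
v 1.629 -4.197 -0.25
v 1.369 -3.354 -1.579
v 1.482 -4.424 -0.451
v 1.358 -3.598 -1.811
v 1.472 -4.669 -0.682
v 1.485 -3.818 -2.032
v 1.598 -4.889 -0.903
v 1.727 -3.975 -2.205
v 1.841 -5.046 -1.077
v 2.043 -4.042 -2.301
v 2.157 -5.113 -1.172
v 2.378 -4.008 -2.302
v 2.492 -5.078 -1.173
v 2.674 -3.877 -2.208
v 2.788 -4.948 -1.079
v 2.88 -3.674 -2.036
v 2.994 -4.745 -0.907
v 3.189 1.076 -0.516
v 4.021 0.966 -0.701
v 3.551 1.784 0.696
v 3.863 1.424 -0.921
v 3.447 1.748 -0.986
v 2.933 1.816 -0.872
v 2.516 1.601 -0.621
v 2.356 1.186 -0.331
v 2.514 0.728 -0.111
v 2.93 0.404 -0.046
v 3.445 0.336 -0.161
v 3.861 0.551 -0.411
f 2 1 5
f 2 5 3
f 3 5 6
f 3 6 4
f 5 1 7
f 5 7 6
f 6 7 8
f 6 8 4
f 7 1 9
f 7 9 8
f 8 9 10
f 8 10 4
f 9 1 11
f 9 11 10
f 10 11 12
f 10 12 4
f 11 1 13
f 11 13 12
f 12 13 14
f 12 14 4
f 13 1 15
f 13 15 14
f 14 15 16
f 14 16 4
f 15 1 17
f 15 17 16
f 16 17 18
f 16 18 4
f 17 1 19
f 17 19 18
f 18 19 20
f 18 20 4
f 19 1 21
f 19 21 20
f 20 21 22
f 20 22 4
f 21 1 23
f 21 23 22
f 22 23 24
f 22 24 4
f 23 1 25
f 23 25 24
f 24 25 26
f 24 26 4
f 25 1 27
f 25 27 26
f 26 27 28
f 26 28 4
f 27 1 2
f 27 2 28
f 28 2 3
f 28 3 4
f 30 29 32
f 30 32 31
f 32 29 33
f 32 33 31
f 33 29 34
f 33 34 31
f 34 29 35
f 34 35 31
f 35 29 36
f 35 36 31
f 36 29 37
f 36 37 31
f 37 29 38
f 37 38 31
f 38 29 30
f 38 30 31
f 40 39 43
f 40 43 41
f 41 43 44
f 41 44 42
f 43 39 45
f 43 45 44
f 44 45 46
f 44 46 42
f 45 39 47
f 45 47 46
f 46 47 48
f 46 48 42
f 47 39 49
f 47 49 48
f 48 49 50
f 48 50 42
f 49 39 51
f 49 51 50
f 50 51 52
f 50 52 42
f 51 39 53
f 51 53 52
f 52 53 54
f 52 54 42
f 53 39 55
f 53 55 54
f 54 55 56
f 54 56 42
f 55 39 57
f 55 57 56
f 56 57 58
f 56 58 42
f 57 39 59
f 57 59 58
f 58 59 60
f 58 60 42
f 59 39 61
f 59 61 60
f 60 61 62
f 60 62 42
f 61 39 63
f 61 63 62
f 62 63 64
f 62 64 42
f 63 39 65
f 63 65 64
f 64 65 66
f 64 66 42
f 65 39 67
f 65 67 66
f 66 67 68
f 66 68 42
f 67 39 69
f 67 69 68
f 68 69 70
f 68 70 42
f 69 39 40
f 69 40 70
f 70 40 41
f 70 41 42
f 72 71 74
f 72 74 73
f 74 71 75
f 74 75 73
f 75 71 76
f 75 76 73
f 76 71 77
f 76 77 73
f 77 71 78
f 77 78 73
f 78 71 79
f 78 79 73
f 79 71 80
f 79 80 73
f 80 71 81
f 80 81 73
f 81 71 82
f 81 82 73
f 82 71 72
f 82 72 73



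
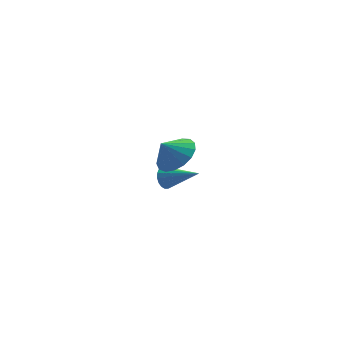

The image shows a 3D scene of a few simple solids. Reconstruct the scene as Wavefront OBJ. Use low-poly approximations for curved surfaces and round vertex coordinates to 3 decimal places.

v 2.861 1.357 -3.041
v 3.259 1.394 -3.515
v 3.979 0.103 -2.199
v 3.349 1.59 -3.344
v 3.343 1.74 -3.112
v 3.241 1.814 -2.867
v 3.064 1.798 -2.656
v 2.847 1.694 -2.521
v 2.632 1.524 -2.49
v 2.462 1.32 -2.568
v 2.372 1.124 -2.739
v 2.378 0.974 -2.971
v 2.48 0.9 -3.216
v 2.657 0.916 -3.427
v 2.875 1.02 -3.562
v 3.089 1.19 -3.593
v 1.014 -4.02 2.844
v 1.625 -4.611 3.389
v 0.386 -3.9 3.676
v 1.802 -4.167 3.459
v 1.798 -3.689 3.387
v 1.615 -3.287 3.191
v 1.294 -3.053 2.915
v 0.909 -3.04 2.623
v 0.548 -3.252 2.381
v 0.294 -3.64 2.246
v 0.205 -4.116 2.247
v 0.301 -4.569 2.385
v 0.56 -4.896 2.628
v 0.924 -5.023 2.92
v 1.308 -4.92 3.195
f 2 1 4
f 2 4 3
f 4 1 5
f 4 5 3
f 5 1 6
f 5 6 3
f 6 1 7
f 6 7 3
f 7 1 8
f 7 8 3
f 8 1 9
f 8 9 3
f 9 1 10
f 9 10 3
f 10 1 11
f 10 11 3
f 11 1 12
f 11 12 3
f 12 1 13
f 12 13 3
f 13 1 14
f 13 14 3
f 14 1 15
f 14 15 3
f 15 1 16
f 15 16 3
f 16 1 2
f 16 2 3
f 18 17 20
f 18 20 19
f 20 17 21
f 20 21 19
f 21 17 22
f 21 22 19
f 22 17 23
f 22 23 19
f 23 17 24
f 23 24 19
f 24 17 25
f 24 25 19
f 25 17 26
f 25 26 19
f 26 17 27
f 26 27 19
f 27 17 28
f 27 28 19
f 28 17 29
f 28 29 19
f 29 17 30
f 29 30 19
f 30 17 31
f 30 31 19
f 31 17 18
f 31 18 19

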